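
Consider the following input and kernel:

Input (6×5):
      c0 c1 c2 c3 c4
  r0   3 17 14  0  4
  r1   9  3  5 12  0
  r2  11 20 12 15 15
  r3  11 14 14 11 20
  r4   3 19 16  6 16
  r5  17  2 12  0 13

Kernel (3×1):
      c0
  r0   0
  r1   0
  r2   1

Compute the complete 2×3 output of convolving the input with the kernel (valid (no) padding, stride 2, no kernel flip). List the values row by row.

11 12 15
3 16 16

Output[0,0]: The receptive field on the input at this output position is [3 / 9 / 11]. Elementwise product with the kernel and sum: 11·1.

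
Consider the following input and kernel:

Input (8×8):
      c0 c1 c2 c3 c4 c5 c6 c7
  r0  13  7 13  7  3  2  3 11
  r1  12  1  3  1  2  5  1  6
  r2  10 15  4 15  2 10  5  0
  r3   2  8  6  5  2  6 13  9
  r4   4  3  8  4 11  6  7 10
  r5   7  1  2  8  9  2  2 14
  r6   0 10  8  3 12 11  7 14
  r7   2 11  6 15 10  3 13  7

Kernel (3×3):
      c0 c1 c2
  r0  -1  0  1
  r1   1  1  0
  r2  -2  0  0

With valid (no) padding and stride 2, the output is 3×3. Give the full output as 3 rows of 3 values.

-7 -14 3
-4 -7 -11
12 -3 -17

Output[0,0]: The receptive field on the input at this output position is [13 7 13 / 12 1 3 / 10 15 4]. Elementwise product with the kernel and sum: 13·-1 + 13·1 + 12·1 + 1·1 + 10·-2.
Output[0,1]: The receptive field on the input at this output position is [13 7 3 / 3 1 2 / 4 15 2]. Elementwise product with the kernel and sum: 13·-1 + 3·1 + 3·1 + 1·1 + 4·-2.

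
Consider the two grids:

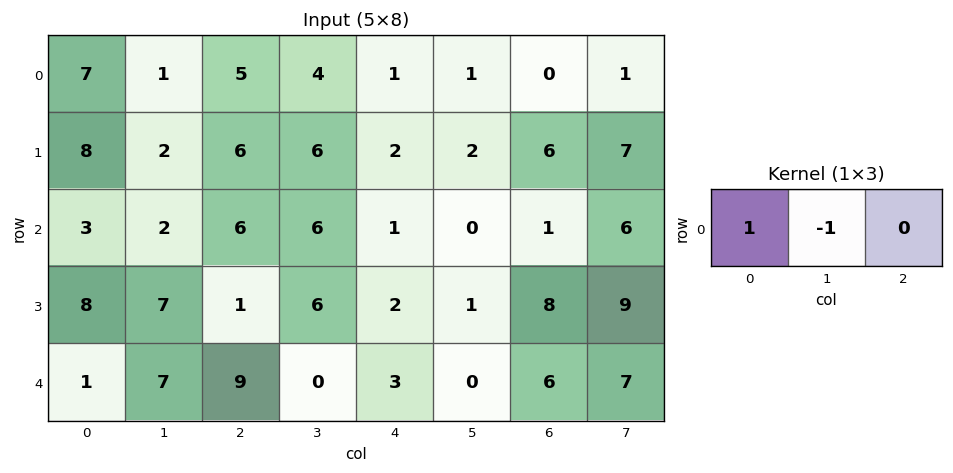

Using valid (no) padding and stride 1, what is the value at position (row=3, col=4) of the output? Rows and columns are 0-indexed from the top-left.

1

The receptive field on the input at this output position is [2 1 8]. Elementwise product with the kernel and sum: 2·1 + 1·-1.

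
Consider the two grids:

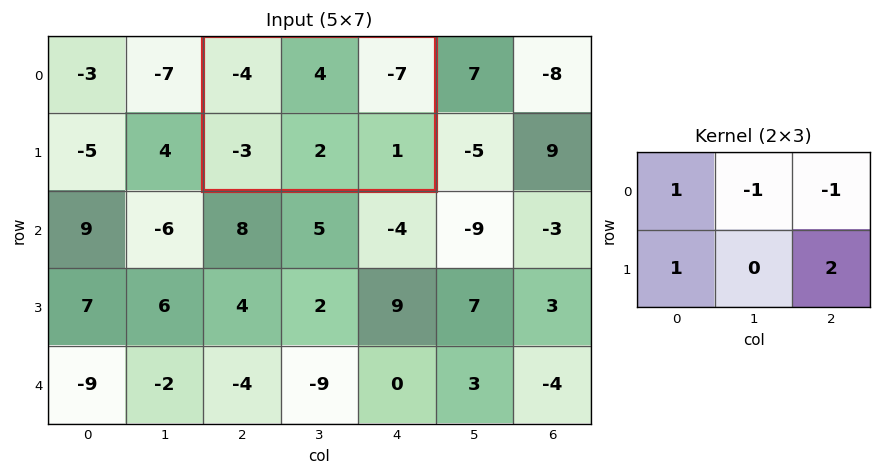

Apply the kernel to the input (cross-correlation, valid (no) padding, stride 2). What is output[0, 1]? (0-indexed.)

-2

The receptive field on the input at this output position is [-4 4 -7 / -3 2 1]. Elementwise product with the kernel and sum: -4·1 + 4·-1 + -7·-1 + -3·1 + 1·2.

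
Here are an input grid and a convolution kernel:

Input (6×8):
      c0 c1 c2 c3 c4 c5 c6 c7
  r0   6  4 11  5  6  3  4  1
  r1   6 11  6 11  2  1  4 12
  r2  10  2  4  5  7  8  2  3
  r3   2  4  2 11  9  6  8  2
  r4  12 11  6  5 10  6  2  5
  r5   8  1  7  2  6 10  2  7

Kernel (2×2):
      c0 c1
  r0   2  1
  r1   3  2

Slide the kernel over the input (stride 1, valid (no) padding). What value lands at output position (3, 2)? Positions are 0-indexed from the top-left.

The receptive field on the input at this output position is [2 11 / 6 5]. Elementwise product with the kernel and sum: 2·2 + 11·1 + 6·3 + 5·2.

43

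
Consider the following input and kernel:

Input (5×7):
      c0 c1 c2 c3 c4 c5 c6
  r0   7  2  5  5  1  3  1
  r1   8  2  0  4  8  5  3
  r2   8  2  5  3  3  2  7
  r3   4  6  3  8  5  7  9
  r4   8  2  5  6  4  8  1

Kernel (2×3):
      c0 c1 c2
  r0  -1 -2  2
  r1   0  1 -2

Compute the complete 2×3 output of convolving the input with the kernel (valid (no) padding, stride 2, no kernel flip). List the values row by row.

1 -25 -6
-2 -7 -4

Output[0,0]: The receptive field on the input at this output position is [7 2 5 / 8 2 0]. Elementwise product with the kernel and sum: 7·-1 + 2·-2 + 5·2 + 2·1 + 0·-2.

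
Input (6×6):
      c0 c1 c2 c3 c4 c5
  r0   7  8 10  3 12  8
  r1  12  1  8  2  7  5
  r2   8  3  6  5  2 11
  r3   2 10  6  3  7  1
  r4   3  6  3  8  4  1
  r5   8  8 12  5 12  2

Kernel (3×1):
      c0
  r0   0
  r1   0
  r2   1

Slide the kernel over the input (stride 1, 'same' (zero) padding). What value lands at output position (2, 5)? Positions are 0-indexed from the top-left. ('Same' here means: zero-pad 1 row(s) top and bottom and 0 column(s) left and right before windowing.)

1

The receptive field on the zero-padded input at this output position is [5 / 11 / 1]. Elementwise product with the kernel and sum: 1·1.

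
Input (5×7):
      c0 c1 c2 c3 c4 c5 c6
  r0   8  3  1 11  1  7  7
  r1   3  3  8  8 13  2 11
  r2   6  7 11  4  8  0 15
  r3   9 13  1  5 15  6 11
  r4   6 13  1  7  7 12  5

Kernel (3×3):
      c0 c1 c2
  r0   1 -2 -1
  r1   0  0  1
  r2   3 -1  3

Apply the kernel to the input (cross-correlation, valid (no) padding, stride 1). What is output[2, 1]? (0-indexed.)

The receptive field on the input at this output position is [7 11 4 / 13 1 5 / 13 1 7]. Elementwise product with the kernel and sum: 7·1 + 11·-2 + 4·-1 + 5·1 + 13·3 + 1·-1 + 7·3.

45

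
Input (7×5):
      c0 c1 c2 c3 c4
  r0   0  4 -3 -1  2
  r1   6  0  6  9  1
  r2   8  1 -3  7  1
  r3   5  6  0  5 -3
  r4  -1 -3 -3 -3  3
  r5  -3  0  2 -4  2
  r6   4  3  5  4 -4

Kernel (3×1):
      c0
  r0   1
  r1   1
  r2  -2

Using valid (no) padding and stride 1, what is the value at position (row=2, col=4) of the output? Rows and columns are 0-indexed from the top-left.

The receptive field on the input at this output position is [1 / -3 / 3]. Elementwise product with the kernel and sum: 1·1 + -3·1 + 3·-2.

-8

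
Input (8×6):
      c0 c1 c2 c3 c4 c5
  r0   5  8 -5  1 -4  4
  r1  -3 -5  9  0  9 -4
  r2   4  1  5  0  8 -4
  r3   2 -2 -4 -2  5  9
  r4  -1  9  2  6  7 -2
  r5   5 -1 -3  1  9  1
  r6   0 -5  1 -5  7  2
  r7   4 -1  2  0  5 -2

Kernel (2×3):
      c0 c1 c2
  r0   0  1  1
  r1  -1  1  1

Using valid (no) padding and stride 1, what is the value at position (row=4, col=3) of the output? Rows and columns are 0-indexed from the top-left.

14

The receptive field on the input at this output position is [6 7 -2 / 1 9 1]. Elementwise product with the kernel and sum: 7·1 + -2·1 + 1·-1 + 9·1 + 1·1.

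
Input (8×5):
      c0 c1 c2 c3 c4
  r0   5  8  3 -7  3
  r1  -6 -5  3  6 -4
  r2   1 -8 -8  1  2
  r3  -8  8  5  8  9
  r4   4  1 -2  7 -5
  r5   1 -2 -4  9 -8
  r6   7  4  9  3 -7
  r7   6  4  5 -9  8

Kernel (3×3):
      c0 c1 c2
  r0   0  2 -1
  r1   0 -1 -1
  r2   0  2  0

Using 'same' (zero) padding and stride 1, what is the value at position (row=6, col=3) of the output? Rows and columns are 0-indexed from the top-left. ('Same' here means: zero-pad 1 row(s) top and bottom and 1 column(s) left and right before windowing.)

The receptive field on the zero-padded input at this output position is [-4 9 -8 / 9 3 -7 / 5 -9 8]. Elementwise product with the kernel and sum: 9·2 + -8·-1 + 3·-1 + -7·-1 + -9·2.

12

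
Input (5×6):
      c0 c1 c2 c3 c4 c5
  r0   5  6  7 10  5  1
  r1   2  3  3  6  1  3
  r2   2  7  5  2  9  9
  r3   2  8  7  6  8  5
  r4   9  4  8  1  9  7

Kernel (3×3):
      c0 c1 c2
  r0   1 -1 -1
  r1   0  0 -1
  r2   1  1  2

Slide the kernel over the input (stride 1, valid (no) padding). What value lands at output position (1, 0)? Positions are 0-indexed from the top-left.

The receptive field on the input at this output position is [2 3 3 / 2 7 5 / 2 8 7]. Elementwise product with the kernel and sum: 2·1 + 3·-1 + 3·-1 + 5·-1 + 2·1 + 8·1 + 7·2.

15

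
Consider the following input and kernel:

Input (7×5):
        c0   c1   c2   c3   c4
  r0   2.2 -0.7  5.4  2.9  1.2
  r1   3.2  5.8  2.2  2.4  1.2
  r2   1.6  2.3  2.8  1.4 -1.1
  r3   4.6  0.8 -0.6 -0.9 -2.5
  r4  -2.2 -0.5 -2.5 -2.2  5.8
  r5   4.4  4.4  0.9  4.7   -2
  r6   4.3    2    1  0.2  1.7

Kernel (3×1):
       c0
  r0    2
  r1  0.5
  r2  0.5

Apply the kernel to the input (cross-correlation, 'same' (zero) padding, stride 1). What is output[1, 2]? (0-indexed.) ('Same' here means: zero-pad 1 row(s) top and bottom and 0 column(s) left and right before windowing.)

The receptive field on the zero-padded input at this output position is [5.4 / 2.2 / 2.8]. Elementwise product with the kernel and sum: 5.4·2 + 2.2·0.5 + 2.8·0.5.

13.3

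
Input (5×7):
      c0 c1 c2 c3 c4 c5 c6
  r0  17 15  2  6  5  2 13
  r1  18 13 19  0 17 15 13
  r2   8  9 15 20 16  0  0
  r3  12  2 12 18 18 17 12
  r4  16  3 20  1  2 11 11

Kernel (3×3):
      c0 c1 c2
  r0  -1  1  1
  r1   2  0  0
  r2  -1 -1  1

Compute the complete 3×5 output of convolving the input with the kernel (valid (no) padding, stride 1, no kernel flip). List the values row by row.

Output[0,0]: The receptive field on the input at this output position is [17 15 2 / 18 13 19 / 8 9 15]. Elementwise product with the kernel and sum: 17·-1 + 15·1 + 2·1 + 18·2 + 8·-1 + 9·-1 + 15·1.
Output[0,1]: The receptive field on the input at this output position is [15 2 6 / 13 19 0 / 9 15 20]. Elementwise product with the kernel and sum: 15·-1 + 2·1 + 6·1 + 13·2 + 9·-1 + 15·-1 + 20·1.

34 15 28 -35 28
28 28 16 53 20
41 8 26 40 18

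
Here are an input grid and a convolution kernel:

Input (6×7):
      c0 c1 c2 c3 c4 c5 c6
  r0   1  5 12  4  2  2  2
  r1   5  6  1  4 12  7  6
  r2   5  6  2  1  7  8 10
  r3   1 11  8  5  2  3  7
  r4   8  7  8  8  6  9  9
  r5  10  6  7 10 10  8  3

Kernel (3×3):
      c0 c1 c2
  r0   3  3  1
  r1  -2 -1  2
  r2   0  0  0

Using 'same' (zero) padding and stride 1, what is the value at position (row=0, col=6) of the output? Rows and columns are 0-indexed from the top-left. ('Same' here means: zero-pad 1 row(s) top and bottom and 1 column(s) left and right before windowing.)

The receptive field on the zero-padded input at this output position is [0 0 0 / 2 2 0 / 7 6 0]. Elementwise product with the kernel and sum: 0·3 + 0·3 + 0·1 + 2·-2 + 2·-1 + 0·2.

-6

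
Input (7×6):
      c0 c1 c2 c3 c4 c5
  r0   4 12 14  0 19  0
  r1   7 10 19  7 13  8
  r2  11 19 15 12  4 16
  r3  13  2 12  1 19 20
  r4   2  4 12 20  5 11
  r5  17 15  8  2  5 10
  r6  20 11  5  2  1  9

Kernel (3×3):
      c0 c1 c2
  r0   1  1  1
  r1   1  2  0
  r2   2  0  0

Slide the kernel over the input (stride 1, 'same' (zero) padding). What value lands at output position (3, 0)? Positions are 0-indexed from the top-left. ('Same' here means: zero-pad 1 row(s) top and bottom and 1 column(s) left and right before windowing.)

56

The receptive field on the zero-padded input at this output position is [0 11 19 / 0 13 2 / 0 2 4]. Elementwise product with the kernel and sum: 0·1 + 11·1 + 19·1 + 0·1 + 13·2 + 0·2.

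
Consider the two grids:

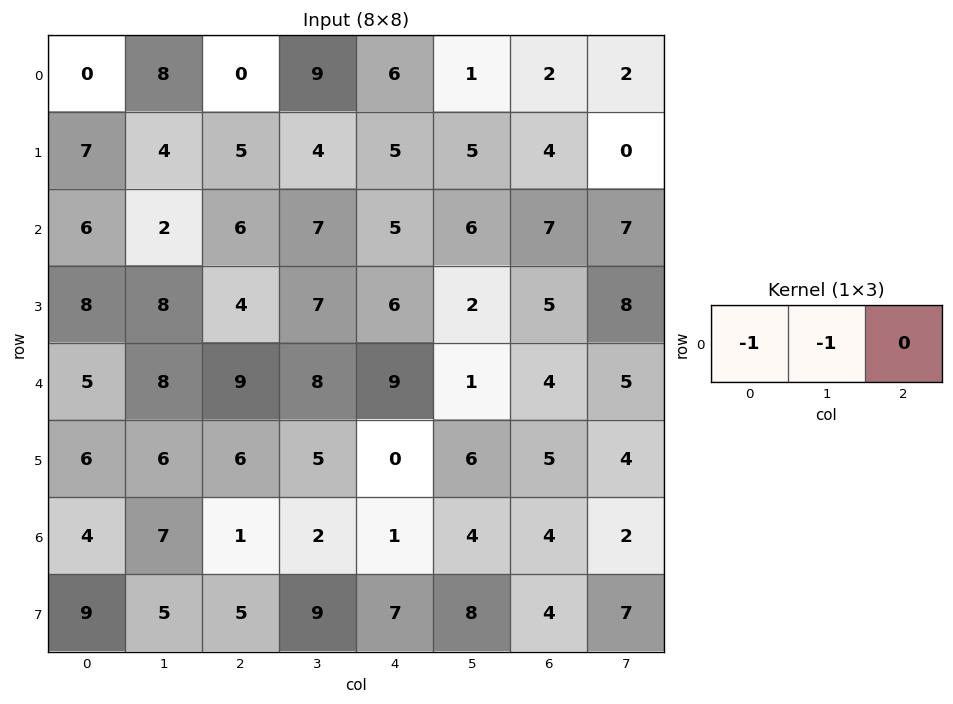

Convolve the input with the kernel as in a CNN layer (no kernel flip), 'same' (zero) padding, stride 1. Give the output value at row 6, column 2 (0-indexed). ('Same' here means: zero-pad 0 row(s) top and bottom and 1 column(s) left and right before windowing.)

The receptive field on the zero-padded input at this output position is [7 1 2]. Elementwise product with the kernel and sum: 7·-1 + 1·-1.

-8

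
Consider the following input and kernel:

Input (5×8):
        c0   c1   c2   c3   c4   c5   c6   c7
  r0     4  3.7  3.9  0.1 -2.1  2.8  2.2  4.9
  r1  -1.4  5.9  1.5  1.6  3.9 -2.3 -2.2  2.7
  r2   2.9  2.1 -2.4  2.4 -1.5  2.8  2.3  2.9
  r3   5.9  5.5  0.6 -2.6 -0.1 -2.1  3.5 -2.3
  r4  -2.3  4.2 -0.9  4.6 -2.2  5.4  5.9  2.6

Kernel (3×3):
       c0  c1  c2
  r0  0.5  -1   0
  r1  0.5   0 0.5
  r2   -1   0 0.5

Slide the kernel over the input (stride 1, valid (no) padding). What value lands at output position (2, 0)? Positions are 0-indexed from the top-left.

4.45

The receptive field on the input at this output position is [2.9 2.1 -2.4 / 5.9 5.5 0.6 / -2.3 4.2 -0.9]. Elementwise product with the kernel and sum: 2.9·0.5 + 2.1·-1 + 5.9·0.5 + 0.6·0.5 + -2.3·-1 + -0.9·0.5.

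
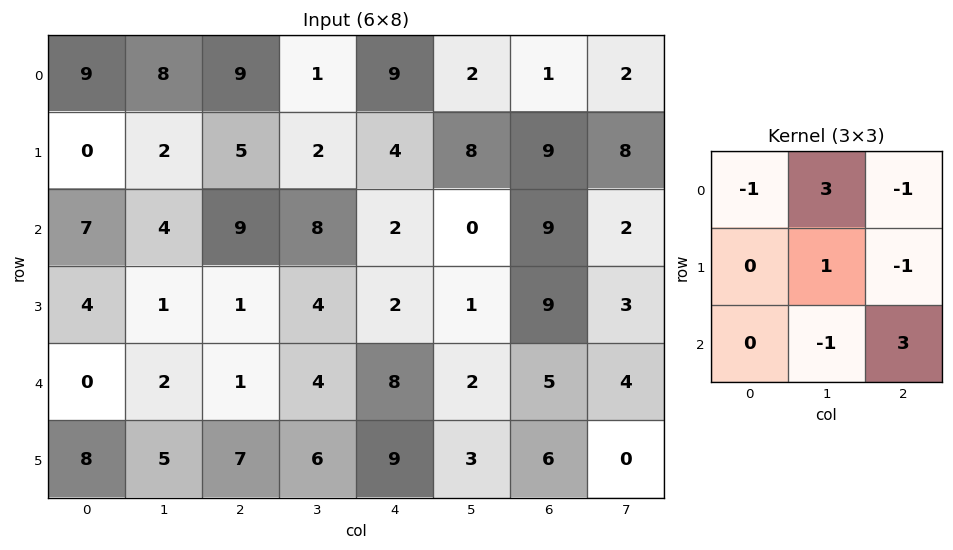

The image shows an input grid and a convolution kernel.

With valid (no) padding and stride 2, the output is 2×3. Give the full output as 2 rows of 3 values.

Output[0,0]: The receptive field on the input at this output position is [9 8 9 / 0 2 5 / 7 4 9]. Elementwise product with the kernel and sum: 9·-1 + 8·3 + 9·-1 + 2·1 + 5·-1 + 4·-1 + 9·3.

26 -19 22
-3 35 -6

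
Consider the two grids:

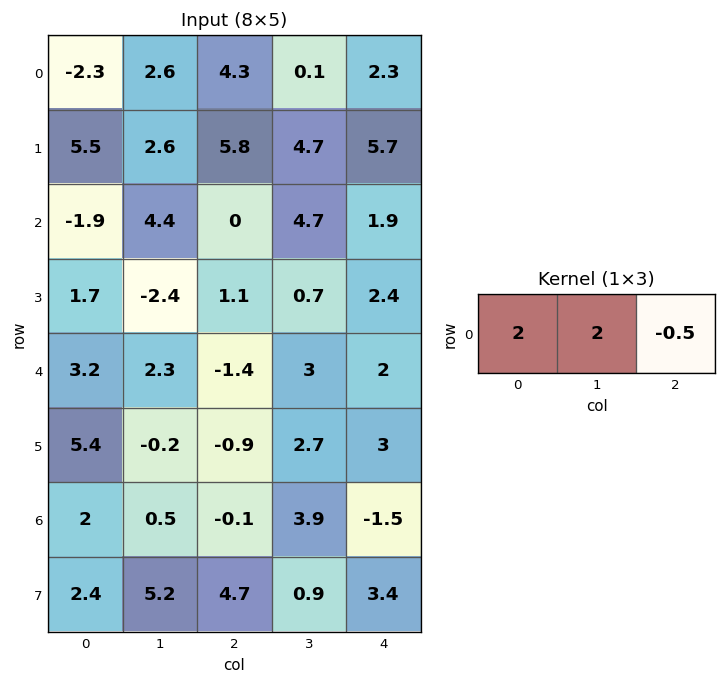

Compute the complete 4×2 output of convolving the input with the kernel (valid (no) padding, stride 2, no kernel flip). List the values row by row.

Output[0,0]: The receptive field on the input at this output position is [-2.3 2.6 4.3]. Elementwise product with the kernel and sum: -2.3·2 + 2.6·2 + 4.3·-0.5.
Output[0,1]: The receptive field on the input at this output position is [4.3 0.1 2.3]. Elementwise product with the kernel and sum: 4.3·2 + 0.1·2 + 2.3·-0.5.

-1.55 7.65
5 8.45
11.7 2.2
5.05 8.35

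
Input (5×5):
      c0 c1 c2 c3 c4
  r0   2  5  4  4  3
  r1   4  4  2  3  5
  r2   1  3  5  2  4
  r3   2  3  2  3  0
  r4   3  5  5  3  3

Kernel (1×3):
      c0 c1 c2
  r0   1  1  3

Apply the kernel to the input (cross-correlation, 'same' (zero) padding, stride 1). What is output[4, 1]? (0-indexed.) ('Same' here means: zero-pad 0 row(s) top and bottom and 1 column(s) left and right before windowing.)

The receptive field on the zero-padded input at this output position is [3 5 5]. Elementwise product with the kernel and sum: 3·1 + 5·1 + 5·3.

23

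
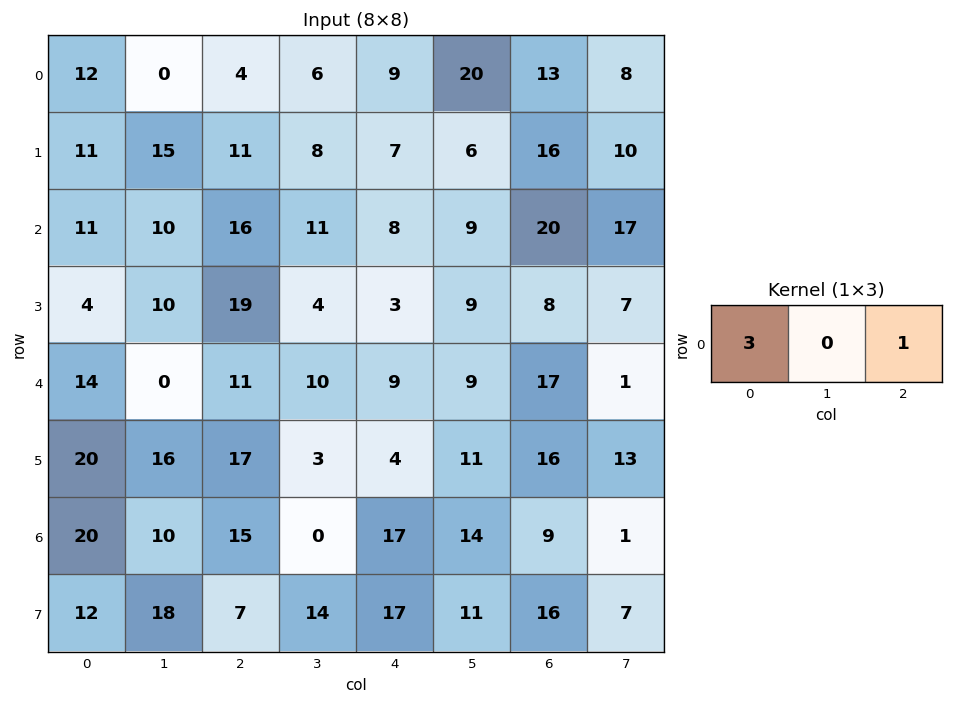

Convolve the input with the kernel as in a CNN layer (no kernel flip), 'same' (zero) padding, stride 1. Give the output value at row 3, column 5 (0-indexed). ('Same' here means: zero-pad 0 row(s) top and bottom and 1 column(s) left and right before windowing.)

The receptive field on the zero-padded input at this output position is [3 9 8]. Elementwise product with the kernel and sum: 3·3 + 8·1.

17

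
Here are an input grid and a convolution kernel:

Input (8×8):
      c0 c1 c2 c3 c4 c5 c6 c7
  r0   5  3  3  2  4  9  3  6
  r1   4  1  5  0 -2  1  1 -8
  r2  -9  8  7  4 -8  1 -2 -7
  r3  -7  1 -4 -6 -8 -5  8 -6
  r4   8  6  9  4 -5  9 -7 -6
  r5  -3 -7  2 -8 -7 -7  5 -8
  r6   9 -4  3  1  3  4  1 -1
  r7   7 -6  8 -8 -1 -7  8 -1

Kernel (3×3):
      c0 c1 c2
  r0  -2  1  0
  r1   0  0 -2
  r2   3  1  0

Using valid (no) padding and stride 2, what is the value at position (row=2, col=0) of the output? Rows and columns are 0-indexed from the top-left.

The receptive field on the input at this output position is [8 6 9 / -3 -7 2 / 9 -4 3]. Elementwise product with the kernel and sum: 8·-2 + 6·1 + 2·-2 + 9·3 + -4·1.

9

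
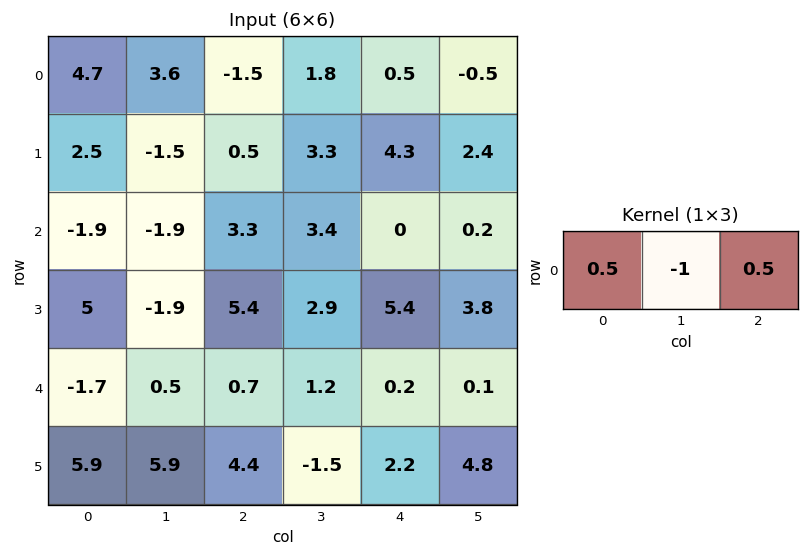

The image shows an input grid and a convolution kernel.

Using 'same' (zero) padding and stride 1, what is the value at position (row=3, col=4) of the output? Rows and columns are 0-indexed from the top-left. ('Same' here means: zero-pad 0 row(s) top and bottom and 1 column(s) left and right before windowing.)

-2.05

The receptive field on the zero-padded input at this output position is [2.9 5.4 3.8]. Elementwise product with the kernel and sum: 2.9·0.5 + 5.4·-1 + 3.8·0.5.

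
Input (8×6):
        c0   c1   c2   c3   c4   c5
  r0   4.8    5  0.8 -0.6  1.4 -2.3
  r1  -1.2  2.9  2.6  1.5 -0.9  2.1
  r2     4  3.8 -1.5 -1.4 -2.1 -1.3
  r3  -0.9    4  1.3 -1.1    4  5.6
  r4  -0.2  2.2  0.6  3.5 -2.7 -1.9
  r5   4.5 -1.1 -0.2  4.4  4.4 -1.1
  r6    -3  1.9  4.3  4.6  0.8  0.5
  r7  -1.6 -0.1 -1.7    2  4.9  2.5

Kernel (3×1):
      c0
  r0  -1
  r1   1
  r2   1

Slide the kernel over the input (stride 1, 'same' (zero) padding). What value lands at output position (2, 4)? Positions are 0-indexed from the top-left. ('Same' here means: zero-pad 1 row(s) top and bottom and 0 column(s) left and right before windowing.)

The receptive field on the zero-padded input at this output position is [-0.9 / -2.1 / 4]. Elementwise product with the kernel and sum: -0.9·-1 + -2.1·1 + 4·1.

2.8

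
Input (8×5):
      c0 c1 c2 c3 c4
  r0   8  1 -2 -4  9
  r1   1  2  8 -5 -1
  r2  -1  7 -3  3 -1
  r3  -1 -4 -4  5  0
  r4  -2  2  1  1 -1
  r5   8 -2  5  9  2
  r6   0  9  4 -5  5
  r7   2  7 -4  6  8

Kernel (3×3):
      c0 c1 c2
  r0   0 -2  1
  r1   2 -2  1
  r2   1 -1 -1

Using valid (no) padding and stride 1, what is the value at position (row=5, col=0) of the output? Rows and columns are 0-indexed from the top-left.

The receptive field on the input at this output position is [8 -2 5 / 0 9 4 / 2 7 -4]. Elementwise product with the kernel and sum: -2·-2 + 5·1 + 0·2 + 9·-2 + 4·1 + 2·1 + 7·-1 + -4·-1.

-6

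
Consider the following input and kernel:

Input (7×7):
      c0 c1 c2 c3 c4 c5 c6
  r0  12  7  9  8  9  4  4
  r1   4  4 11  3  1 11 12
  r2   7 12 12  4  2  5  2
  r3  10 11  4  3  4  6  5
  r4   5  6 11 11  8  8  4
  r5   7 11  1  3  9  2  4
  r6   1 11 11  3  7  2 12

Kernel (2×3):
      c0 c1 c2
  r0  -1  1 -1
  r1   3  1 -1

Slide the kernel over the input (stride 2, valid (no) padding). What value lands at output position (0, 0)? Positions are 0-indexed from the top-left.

-9

The receptive field on the input at this output position is [12 7 9 / 4 4 11]. Elementwise product with the kernel and sum: 12·-1 + 7·1 + 9·-1 + 4·3 + 4·1 + 11·-1.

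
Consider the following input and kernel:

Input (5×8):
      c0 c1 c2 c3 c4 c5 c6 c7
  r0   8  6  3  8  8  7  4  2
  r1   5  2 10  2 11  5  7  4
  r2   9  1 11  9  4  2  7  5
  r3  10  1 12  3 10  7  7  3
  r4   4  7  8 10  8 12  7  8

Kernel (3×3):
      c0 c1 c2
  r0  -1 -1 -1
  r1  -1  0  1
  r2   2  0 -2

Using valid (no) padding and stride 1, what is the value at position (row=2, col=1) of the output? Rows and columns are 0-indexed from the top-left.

-25

The receptive field on the input at this output position is [1 11 9 / 1 12 3 / 7 8 10]. Elementwise product with the kernel and sum: 1·-1 + 11·-1 + 9·-1 + 1·-1 + 3·1 + 7·2 + 10·-2.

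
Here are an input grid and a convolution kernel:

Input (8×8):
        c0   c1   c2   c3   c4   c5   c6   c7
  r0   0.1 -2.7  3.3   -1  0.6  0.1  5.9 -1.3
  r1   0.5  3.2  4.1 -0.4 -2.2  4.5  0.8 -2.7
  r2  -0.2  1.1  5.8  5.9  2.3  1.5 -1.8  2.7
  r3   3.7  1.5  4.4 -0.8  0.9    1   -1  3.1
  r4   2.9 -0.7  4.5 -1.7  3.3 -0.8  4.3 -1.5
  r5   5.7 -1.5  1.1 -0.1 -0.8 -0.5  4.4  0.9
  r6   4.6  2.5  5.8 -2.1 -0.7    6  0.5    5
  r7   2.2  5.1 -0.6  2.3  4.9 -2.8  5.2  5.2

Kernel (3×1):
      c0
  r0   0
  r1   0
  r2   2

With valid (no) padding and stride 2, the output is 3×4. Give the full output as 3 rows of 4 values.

-0.4 11.6 4.6 -3.6
5.8 9 6.6 8.6
9.2 11.6 -1.4 1

Output[0,0]: The receptive field on the input at this output position is [0.1 / 0.5 / -0.2]. Elementwise product with the kernel and sum: -0.2·2.
Output[0,1]: The receptive field on the input at this output position is [3.3 / 4.1 / 5.8]. Elementwise product with the kernel and sum: 5.8·2.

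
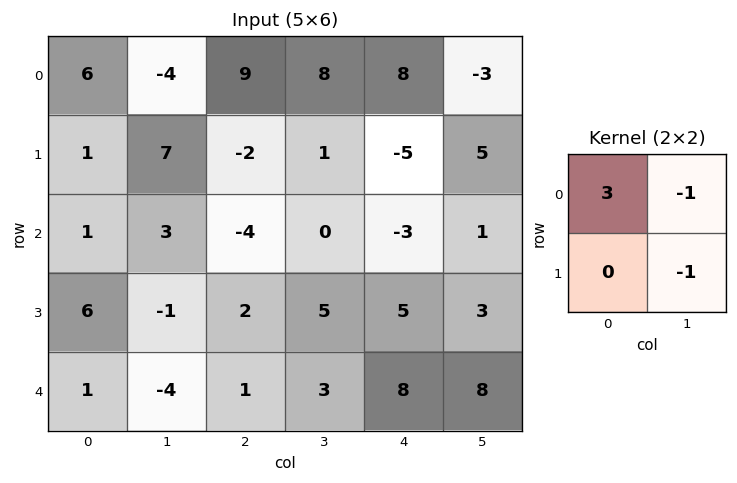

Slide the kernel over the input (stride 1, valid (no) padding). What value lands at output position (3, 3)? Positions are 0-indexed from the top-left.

The receptive field on the input at this output position is [5 5 / 3 8]. Elementwise product with the kernel and sum: 5·3 + 5·-1 + 8·-1.

2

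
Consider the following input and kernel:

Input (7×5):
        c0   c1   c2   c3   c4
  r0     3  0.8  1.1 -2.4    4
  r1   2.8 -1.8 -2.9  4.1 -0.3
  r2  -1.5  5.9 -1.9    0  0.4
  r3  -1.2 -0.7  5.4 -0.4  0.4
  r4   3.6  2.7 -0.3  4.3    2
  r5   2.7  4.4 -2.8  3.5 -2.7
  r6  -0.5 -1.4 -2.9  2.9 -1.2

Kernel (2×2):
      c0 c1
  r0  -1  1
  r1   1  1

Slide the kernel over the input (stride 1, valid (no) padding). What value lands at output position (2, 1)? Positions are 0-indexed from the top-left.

The receptive field on the input at this output position is [5.9 -1.9 / -0.7 5.4]. Elementwise product with the kernel and sum: 5.9·-1 + -1.9·1 + -0.7·1 + 5.4·1.

-3.1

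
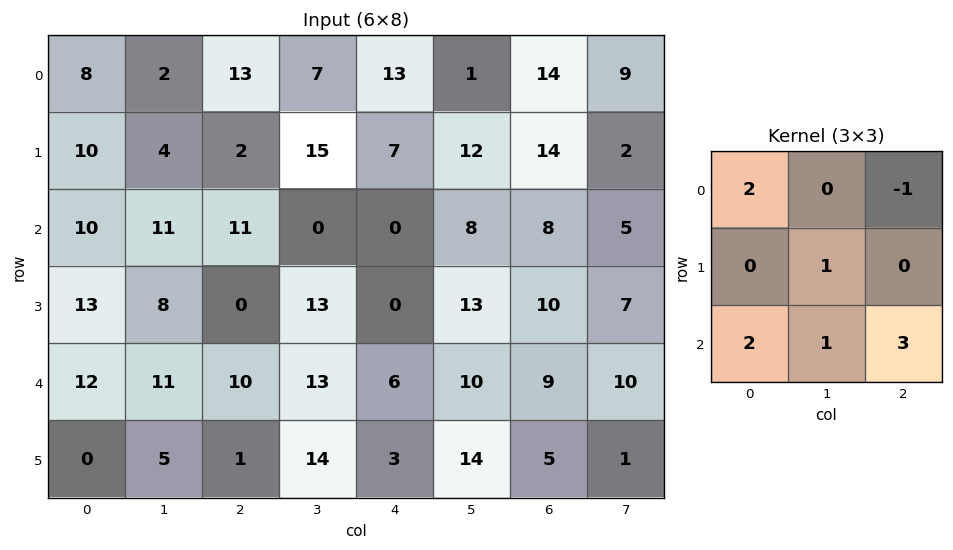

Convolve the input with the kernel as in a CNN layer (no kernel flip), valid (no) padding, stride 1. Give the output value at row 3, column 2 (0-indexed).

38

The receptive field on the input at this output position is [0 13 0 / 10 13 6 / 1 14 3]. Elementwise product with the kernel and sum: 0·2 + 0·-1 + 13·1 + 1·2 + 14·1 + 3·3.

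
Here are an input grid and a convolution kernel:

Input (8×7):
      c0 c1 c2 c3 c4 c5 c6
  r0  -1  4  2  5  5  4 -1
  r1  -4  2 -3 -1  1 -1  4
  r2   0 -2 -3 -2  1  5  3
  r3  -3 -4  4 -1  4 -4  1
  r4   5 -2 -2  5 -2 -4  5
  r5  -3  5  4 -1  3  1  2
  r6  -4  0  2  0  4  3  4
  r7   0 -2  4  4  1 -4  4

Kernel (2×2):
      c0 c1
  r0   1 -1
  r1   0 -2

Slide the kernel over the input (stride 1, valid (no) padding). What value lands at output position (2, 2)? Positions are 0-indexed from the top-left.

1

The receptive field on the input at this output position is [-3 -2 / 4 -1]. Elementwise product with the kernel and sum: -3·1 + -2·-1 + -1·-2.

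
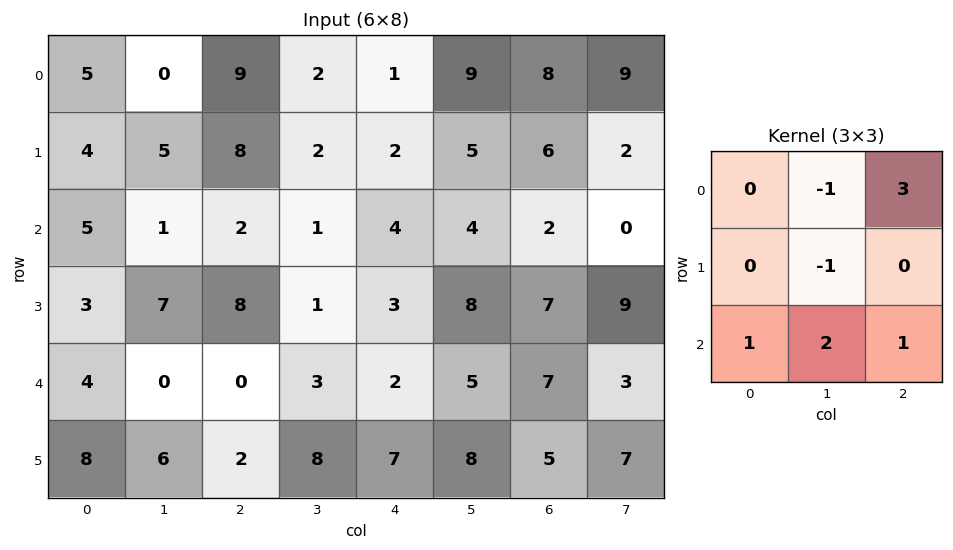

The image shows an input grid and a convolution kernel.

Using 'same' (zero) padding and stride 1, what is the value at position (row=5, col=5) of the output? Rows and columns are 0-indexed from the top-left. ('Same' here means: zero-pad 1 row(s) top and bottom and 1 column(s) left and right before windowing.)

The receptive field on the zero-padded input at this output position is [2 5 7 / 7 8 5 / 0 0 0]. Elementwise product with the kernel and sum: 5·-1 + 7·3 + 8·-1 + 0·1 + 0·2 + 0·1.

8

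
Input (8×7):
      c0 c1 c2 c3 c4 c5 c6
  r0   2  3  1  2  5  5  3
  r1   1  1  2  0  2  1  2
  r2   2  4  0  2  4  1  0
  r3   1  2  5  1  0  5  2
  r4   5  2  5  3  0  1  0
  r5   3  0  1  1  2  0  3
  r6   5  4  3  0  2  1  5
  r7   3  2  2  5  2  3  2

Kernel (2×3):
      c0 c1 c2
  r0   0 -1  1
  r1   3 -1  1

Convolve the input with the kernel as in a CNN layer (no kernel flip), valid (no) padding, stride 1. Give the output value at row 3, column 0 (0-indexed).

The receptive field on the input at this output position is [1 2 5 / 5 2 5]. Elementwise product with the kernel and sum: 2·-1 + 5·1 + 5·3 + 2·-1 + 5·1.

21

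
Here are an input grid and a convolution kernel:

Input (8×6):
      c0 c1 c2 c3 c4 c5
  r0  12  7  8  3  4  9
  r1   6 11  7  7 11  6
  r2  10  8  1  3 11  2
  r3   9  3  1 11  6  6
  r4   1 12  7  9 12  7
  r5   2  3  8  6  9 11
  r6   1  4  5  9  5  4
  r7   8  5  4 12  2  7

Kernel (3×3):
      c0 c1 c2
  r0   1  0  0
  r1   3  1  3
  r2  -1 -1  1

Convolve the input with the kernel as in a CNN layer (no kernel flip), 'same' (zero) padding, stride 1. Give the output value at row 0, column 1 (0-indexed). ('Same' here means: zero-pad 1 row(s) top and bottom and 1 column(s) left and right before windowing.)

57

The receptive field on the zero-padded input at this output position is [0 0 0 / 12 7 8 / 6 11 7]. Elementwise product with the kernel and sum: 0·1 + 12·3 + 7·1 + 8·3 + 6·-1 + 11·-1 + 7·1.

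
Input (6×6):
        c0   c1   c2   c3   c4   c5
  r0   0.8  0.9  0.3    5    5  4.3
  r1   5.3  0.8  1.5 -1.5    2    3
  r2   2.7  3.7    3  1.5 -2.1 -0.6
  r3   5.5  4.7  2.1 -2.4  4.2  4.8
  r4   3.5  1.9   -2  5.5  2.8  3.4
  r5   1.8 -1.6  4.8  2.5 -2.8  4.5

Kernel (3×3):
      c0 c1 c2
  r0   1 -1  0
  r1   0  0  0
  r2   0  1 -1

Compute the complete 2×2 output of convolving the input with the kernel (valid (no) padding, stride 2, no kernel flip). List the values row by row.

Output[0,0]: The receptive field on the input at this output position is [0.8 0.9 0.3 / 5.3 0.8 1.5 / 2.7 3.7 3]. Elementwise product with the kernel and sum: 0.8·1 + 0.9·-1 + 3.7·1 + 3·-1.
Output[0,1]: The receptive field on the input at this output position is [0.3 5 5 / 1.5 -1.5 2 / 3 1.5 -2.1]. Elementwise product with the kernel and sum: 0.3·1 + 5·-1 + 1.5·1 + -2.1·-1.

0.6 -1.1
2.9 4.2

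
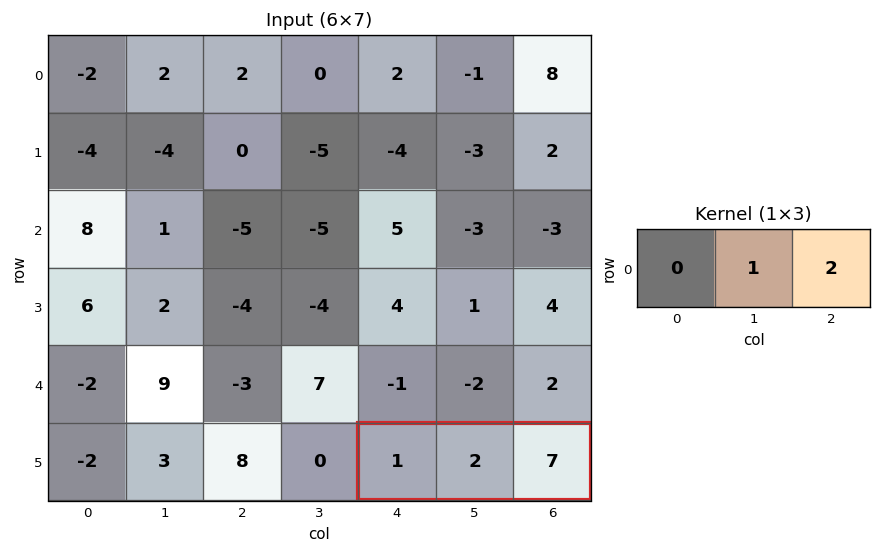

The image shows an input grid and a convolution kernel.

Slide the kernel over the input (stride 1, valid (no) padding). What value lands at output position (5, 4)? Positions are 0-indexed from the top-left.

The receptive field on the input at this output position is [1 2 7]. Elementwise product with the kernel and sum: 2·1 + 7·2.

16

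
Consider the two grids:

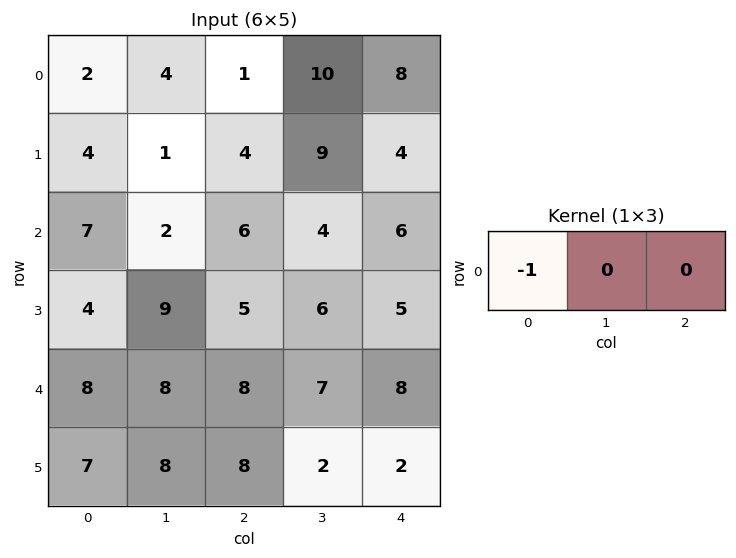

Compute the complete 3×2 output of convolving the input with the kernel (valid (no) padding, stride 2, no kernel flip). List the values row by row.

Output[0,0]: The receptive field on the input at this output position is [2 4 1]. Elementwise product with the kernel and sum: 2·-1.

-2 -1
-7 -6
-8 -8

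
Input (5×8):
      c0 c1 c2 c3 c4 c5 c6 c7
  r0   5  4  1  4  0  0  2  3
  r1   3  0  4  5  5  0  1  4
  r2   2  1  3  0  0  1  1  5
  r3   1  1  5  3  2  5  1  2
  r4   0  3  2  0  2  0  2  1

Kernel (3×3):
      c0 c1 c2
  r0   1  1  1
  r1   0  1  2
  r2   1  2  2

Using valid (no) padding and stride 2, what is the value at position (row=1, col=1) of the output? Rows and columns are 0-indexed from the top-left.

16

The receptive field on the input at this output position is [3 0 0 / 5 3 2 / 2 0 2]. Elementwise product with the kernel and sum: 3·1 + 0·1 + 0·1 + 3·1 + 2·2 + 2·1 + 0·2 + 2·2.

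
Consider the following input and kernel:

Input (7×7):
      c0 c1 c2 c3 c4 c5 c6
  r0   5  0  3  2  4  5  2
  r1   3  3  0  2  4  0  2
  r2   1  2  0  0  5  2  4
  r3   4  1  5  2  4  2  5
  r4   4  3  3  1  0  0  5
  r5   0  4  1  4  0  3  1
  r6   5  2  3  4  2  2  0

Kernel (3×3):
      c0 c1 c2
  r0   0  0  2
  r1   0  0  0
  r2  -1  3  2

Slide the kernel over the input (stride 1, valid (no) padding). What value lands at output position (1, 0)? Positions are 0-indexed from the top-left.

The receptive field on the input at this output position is [3 3 0 / 1 2 0 / 4 1 5]. Elementwise product with the kernel and sum: 0·2 + 4·-1 + 1·3 + 5·2.

9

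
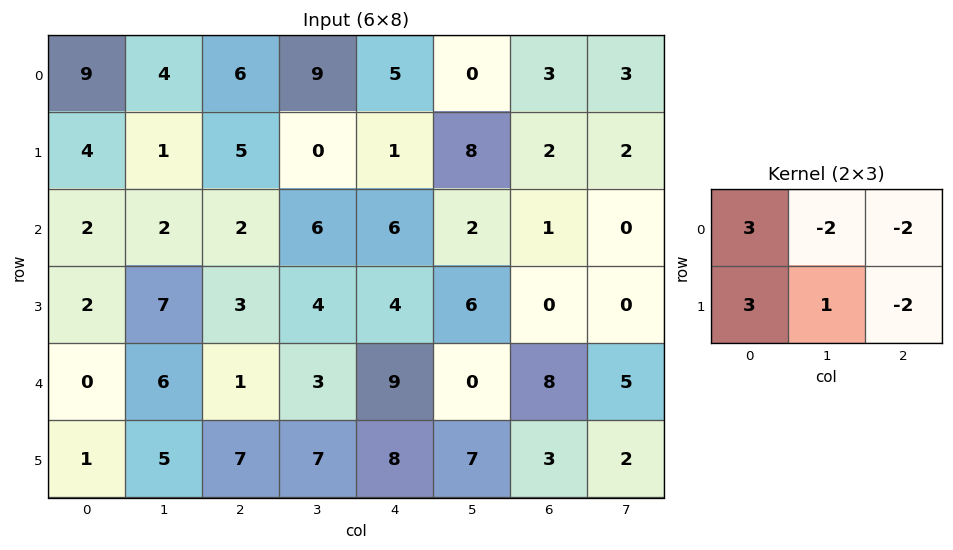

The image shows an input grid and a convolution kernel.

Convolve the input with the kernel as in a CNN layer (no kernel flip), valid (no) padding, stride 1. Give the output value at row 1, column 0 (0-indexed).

The receptive field on the input at this output position is [4 1 5 / 2 2 2]. Elementwise product with the kernel and sum: 4·3 + 1·-2 + 5·-2 + 2·3 + 2·1 + 2·-2.

4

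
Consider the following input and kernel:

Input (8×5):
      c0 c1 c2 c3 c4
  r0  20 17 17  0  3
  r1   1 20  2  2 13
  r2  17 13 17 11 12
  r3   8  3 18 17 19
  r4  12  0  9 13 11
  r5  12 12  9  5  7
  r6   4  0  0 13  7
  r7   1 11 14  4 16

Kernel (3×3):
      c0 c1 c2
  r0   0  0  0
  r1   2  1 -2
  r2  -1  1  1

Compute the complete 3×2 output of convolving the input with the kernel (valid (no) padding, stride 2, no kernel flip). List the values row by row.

Output[0,0]: The receptive field on the input at this output position is [20 17 17 / 1 20 2 / 17 13 17]. Elementwise product with the kernel and sum: 1·2 + 20·1 + 2·-2 + 17·-1 + 13·1 + 17·1.

31 -14
-20 30
14 29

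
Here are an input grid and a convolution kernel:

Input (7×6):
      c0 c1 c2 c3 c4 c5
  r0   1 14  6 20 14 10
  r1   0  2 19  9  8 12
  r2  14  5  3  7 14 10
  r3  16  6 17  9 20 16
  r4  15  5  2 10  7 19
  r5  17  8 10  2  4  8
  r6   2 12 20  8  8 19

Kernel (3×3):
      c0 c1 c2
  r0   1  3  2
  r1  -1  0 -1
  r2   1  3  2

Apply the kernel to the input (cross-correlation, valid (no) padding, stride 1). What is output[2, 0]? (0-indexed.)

36

The receptive field on the input at this output position is [14 5 3 / 16 6 17 / 15 5 2]. Elementwise product with the kernel and sum: 14·1 + 5·3 + 3·2 + 16·-1 + 17·-1 + 15·1 + 5·3 + 2·2.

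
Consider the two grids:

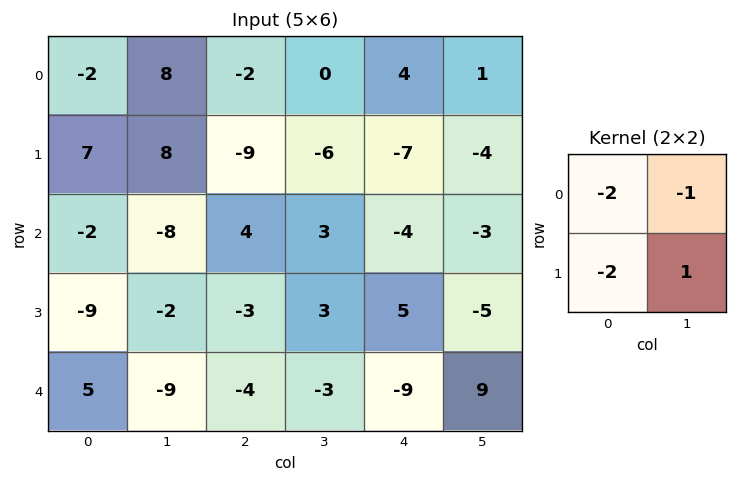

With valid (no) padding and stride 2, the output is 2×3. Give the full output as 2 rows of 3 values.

-10 16 1
28 -2 -4

Output[0,0]: The receptive field on the input at this output position is [-2 8 / 7 8]. Elementwise product with the kernel and sum: -2·-2 + 8·-1 + 7·-2 + 8·1.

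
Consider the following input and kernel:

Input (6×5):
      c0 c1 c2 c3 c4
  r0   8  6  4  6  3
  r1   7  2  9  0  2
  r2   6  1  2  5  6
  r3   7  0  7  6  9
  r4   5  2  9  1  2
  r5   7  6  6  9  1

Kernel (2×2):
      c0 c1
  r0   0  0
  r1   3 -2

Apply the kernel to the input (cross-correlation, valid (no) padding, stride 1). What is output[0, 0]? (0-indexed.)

17

The receptive field on the input at this output position is [8 6 / 7 2]. Elementwise product with the kernel and sum: 7·3 + 2·-2.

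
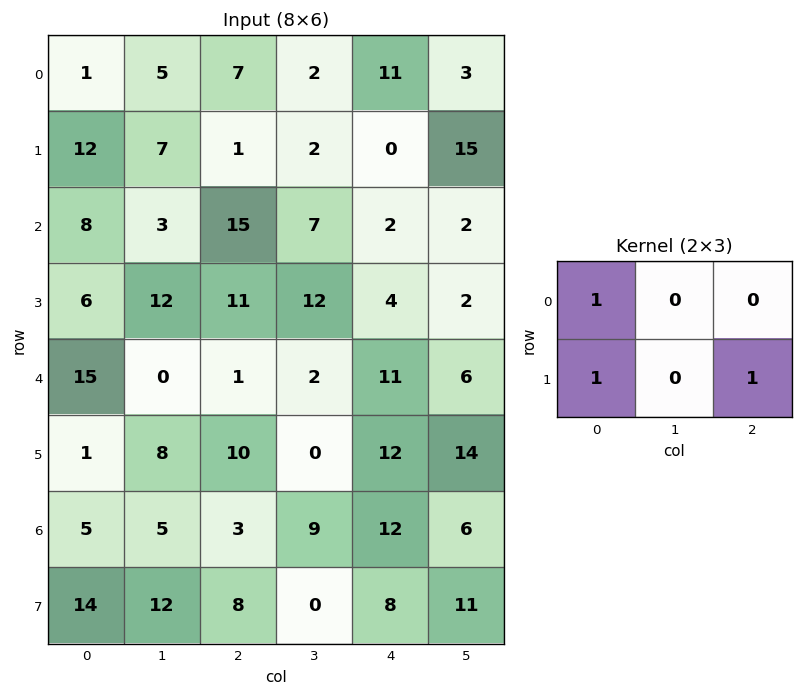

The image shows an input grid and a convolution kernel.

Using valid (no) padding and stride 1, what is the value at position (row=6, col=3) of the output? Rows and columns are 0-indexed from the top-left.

The receptive field on the input at this output position is [9 12 6 / 0 8 11]. Elementwise product with the kernel and sum: 9·1 + 0·1 + 11·1.

20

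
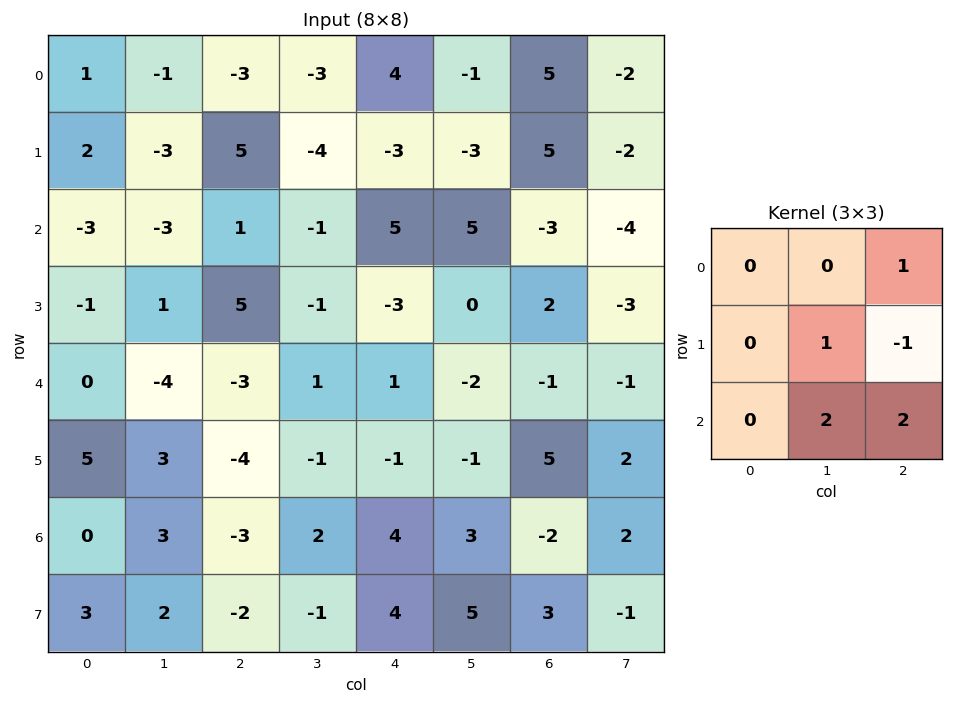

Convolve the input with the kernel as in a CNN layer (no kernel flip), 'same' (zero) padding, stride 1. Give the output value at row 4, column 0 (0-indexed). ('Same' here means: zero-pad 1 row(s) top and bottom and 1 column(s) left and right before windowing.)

The receptive field on the zero-padded input at this output position is [0 -1 1 / 0 0 -4 / 0 5 3]. Elementwise product with the kernel and sum: 1·1 + 0·1 + -4·-1 + 5·2 + 3·2.

21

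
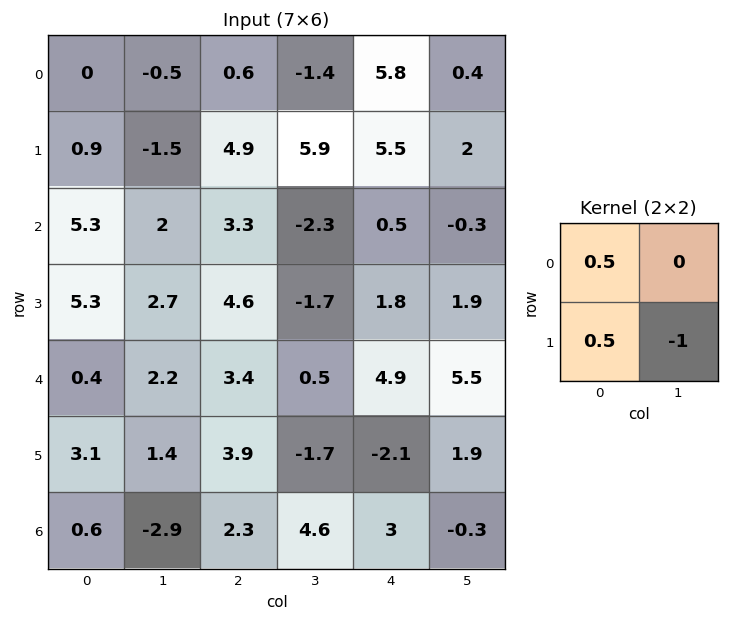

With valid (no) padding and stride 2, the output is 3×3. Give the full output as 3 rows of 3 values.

1.95 -3.15 3.65
2.6 5.65 -0.75
0.35 5.35 -0.5

Output[0,0]: The receptive field on the input at this output position is [0 -0.5 / 0.9 -1.5]. Elementwise product with the kernel and sum: 0·0.5 + 0.9·0.5 + -1.5·-1.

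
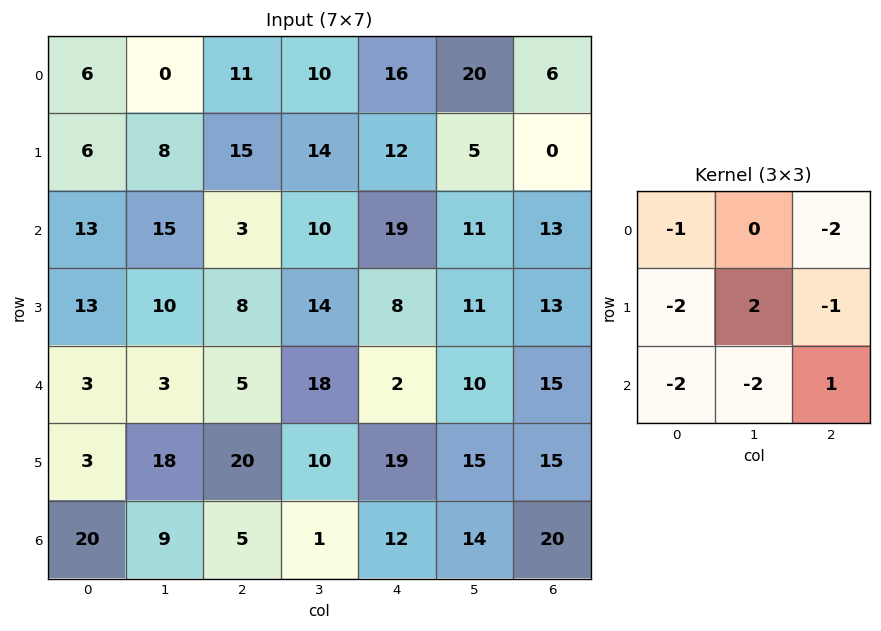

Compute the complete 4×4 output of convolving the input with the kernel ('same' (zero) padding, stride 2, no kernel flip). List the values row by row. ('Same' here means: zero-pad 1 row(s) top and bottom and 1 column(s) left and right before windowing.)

Output[0,0]: The receptive field on the zero-padded input at this output position is [0 0 0 / 0 6 0 / 0 6 8]. Elementwise product with the kernel and sum: 0·-1 + 0·-2 + 0·-2 + 6·2 + 0·-1 + 0·-2 + 6·-2 + 8·1.
Output[0,1]: The receptive field on the zero-padded input at this output position is [0 0 0 / 0 11 10 / 8 15 14]. Elementwise product with the kernel and sum: 0·-1 + 0·-2 + 0·-2 + 11·2 + 10·-1 + 8·-2 + 15·-2 + 14·1.

8 -20 -55 -38
-21 -92 -50 -49
-5 -118 -121 -61
-5 -47 -32 -3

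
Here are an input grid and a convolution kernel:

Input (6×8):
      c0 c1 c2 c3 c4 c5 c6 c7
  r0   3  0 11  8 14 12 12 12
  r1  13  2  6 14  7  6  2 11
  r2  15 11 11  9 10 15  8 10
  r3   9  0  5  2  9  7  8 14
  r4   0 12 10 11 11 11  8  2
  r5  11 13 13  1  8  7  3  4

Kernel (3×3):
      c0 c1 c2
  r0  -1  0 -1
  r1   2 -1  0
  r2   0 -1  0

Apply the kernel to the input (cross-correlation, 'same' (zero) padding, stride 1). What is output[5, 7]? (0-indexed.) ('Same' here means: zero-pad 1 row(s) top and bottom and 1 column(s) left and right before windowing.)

The receptive field on the zero-padded input at this output position is [8 2 0 / 3 4 0 / 0 0 0]. Elementwise product with the kernel and sum: 8·-1 + 0·-1 + 3·2 + 4·-1 + 0·-1.

-6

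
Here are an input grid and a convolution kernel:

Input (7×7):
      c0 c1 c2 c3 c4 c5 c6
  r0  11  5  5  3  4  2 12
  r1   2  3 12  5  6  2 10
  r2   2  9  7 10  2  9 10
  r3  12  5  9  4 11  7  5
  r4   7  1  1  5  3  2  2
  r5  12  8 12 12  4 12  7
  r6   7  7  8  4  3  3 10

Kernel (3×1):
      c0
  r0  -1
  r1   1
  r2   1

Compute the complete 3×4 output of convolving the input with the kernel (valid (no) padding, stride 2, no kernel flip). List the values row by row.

Output[0,0]: The receptive field on the input at this output position is [11 / 2 / 2]. Elementwise product with the kernel and sum: 11·-1 + 2·1 + 2·1.
Output[0,1]: The receptive field on the input at this output position is [5 / 12 / 7]. Elementwise product with the kernel and sum: 5·-1 + 12·1 + 7·1.

-7 14 4 8
17 3 12 -3
12 19 4 15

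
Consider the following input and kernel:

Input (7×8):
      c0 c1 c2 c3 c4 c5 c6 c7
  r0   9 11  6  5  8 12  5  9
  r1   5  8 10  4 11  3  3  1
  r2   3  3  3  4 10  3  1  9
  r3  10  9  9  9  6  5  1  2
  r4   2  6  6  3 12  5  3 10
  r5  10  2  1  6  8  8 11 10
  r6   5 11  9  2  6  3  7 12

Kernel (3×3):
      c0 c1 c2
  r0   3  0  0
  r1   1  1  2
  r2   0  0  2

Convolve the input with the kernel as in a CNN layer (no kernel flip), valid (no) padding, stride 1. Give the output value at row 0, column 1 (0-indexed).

The receptive field on the input at this output position is [11 6 5 / 8 10 4 / 3 3 4]. Elementwise product with the kernel and sum: 11·3 + 8·1 + 10·1 + 4·2 + 4·2.

67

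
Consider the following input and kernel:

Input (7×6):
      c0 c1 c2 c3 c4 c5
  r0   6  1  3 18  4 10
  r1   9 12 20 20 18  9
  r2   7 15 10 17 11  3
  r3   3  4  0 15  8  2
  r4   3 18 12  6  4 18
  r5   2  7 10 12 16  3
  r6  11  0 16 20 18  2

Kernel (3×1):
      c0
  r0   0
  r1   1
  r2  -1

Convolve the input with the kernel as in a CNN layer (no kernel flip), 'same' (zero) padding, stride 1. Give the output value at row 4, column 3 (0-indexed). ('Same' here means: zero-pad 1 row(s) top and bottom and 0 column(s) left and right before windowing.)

The receptive field on the zero-padded input at this output position is [15 / 6 / 12]. Elementwise product with the kernel and sum: 6·1 + 12·-1.

-6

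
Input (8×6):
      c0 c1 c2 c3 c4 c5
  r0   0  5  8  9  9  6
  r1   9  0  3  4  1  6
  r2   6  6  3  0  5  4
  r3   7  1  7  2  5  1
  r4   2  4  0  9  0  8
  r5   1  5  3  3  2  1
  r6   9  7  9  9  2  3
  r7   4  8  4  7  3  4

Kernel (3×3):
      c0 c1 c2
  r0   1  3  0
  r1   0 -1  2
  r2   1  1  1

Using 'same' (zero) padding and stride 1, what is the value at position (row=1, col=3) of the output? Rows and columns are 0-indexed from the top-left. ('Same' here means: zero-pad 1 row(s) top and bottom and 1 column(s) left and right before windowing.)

The receptive field on the zero-padded input at this output position is [8 9 9 / 3 4 1 / 3 0 5]. Elementwise product with the kernel and sum: 8·1 + 9·3 + 4·-1 + 1·2 + 3·1 + 0·1 + 5·1.

41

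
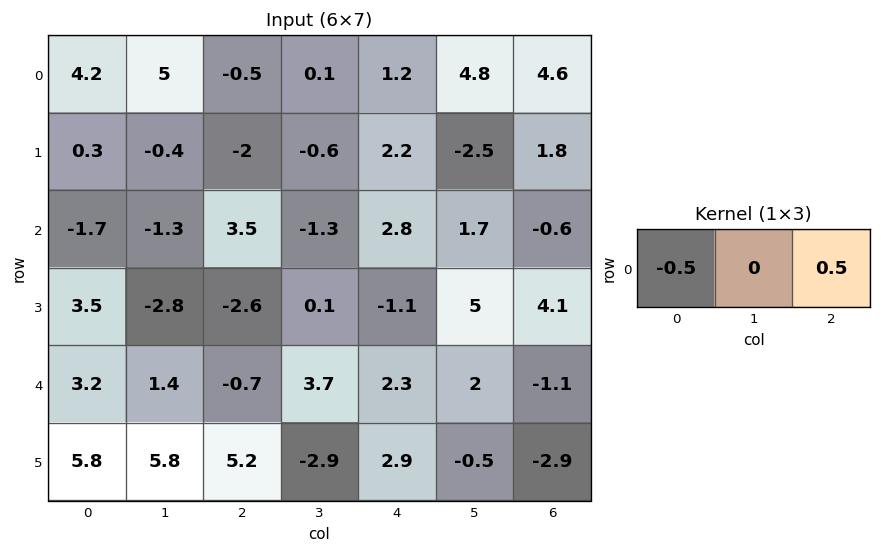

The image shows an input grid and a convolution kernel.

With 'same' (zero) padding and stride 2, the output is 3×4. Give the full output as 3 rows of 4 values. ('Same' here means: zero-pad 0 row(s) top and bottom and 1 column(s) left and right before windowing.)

Output[0,0]: The receptive field on the zero-padded input at this output position is [0 4.2 5]. Elementwise product with the kernel and sum: 0·-0.5 + 5·0.5.
Output[0,1]: The receptive field on the zero-padded input at this output position is [5 -0.5 0.1]. Elementwise product with the kernel and sum: 5·-0.5 + 0.1·0.5.

2.5 -2.45 2.35 -2.4
-0.65 0 1.5 -0.85
0.7 1.15 -0.85 -1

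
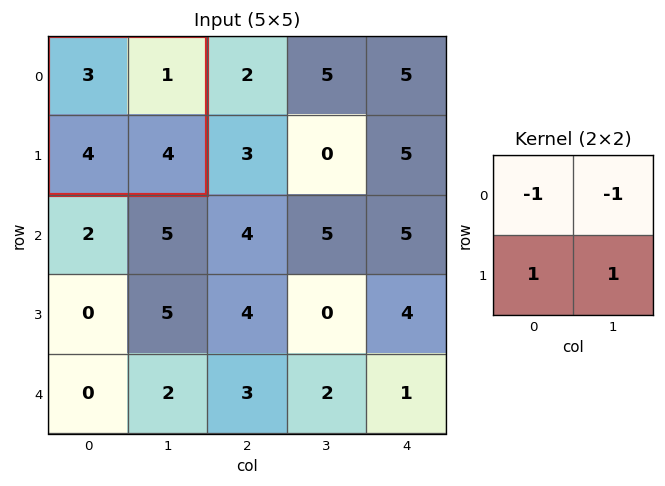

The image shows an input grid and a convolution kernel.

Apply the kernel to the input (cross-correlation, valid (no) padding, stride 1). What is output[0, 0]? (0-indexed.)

The receptive field on the input at this output position is [3 1 / 4 4]. Elementwise product with the kernel and sum: 3·-1 + 1·-1 + 4·1 + 4·1.

4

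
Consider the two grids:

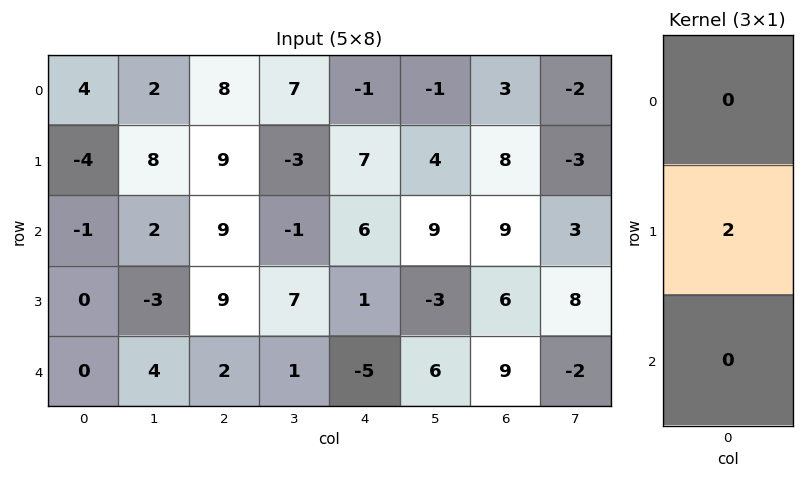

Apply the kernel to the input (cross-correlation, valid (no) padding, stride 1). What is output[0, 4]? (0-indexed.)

14

The receptive field on the input at this output position is [-1 / 7 / 6]. Elementwise product with the kernel and sum: 7·2.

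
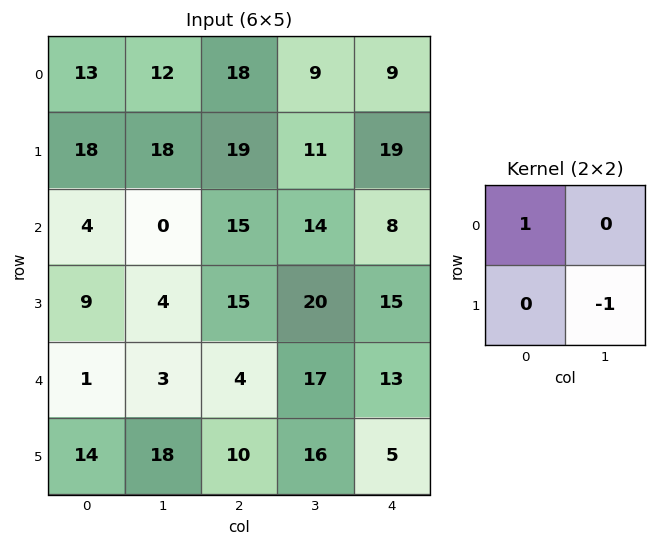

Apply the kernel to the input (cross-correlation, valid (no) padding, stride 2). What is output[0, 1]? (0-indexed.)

7

The receptive field on the input at this output position is [18 9 / 19 11]. Elementwise product with the kernel and sum: 18·1 + 11·-1.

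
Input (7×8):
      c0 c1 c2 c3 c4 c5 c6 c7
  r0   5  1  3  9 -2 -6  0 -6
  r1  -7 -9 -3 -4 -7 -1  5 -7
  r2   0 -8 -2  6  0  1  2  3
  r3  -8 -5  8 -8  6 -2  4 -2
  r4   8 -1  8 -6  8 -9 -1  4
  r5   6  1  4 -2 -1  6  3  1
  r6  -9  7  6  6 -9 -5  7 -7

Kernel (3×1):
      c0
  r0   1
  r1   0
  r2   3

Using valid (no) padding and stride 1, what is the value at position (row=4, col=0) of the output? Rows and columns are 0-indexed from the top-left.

The receptive field on the input at this output position is [8 / 6 / -9]. Elementwise product with the kernel and sum: 8·1 + -9·3.

-19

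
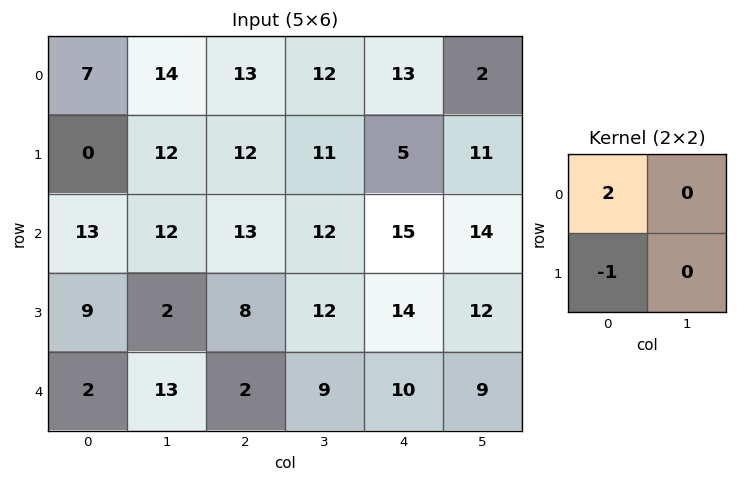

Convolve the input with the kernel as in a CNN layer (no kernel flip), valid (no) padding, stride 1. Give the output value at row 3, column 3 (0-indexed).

15

The receptive field on the input at this output position is [12 14 / 9 10]. Elementwise product with the kernel and sum: 12·2 + 9·-1.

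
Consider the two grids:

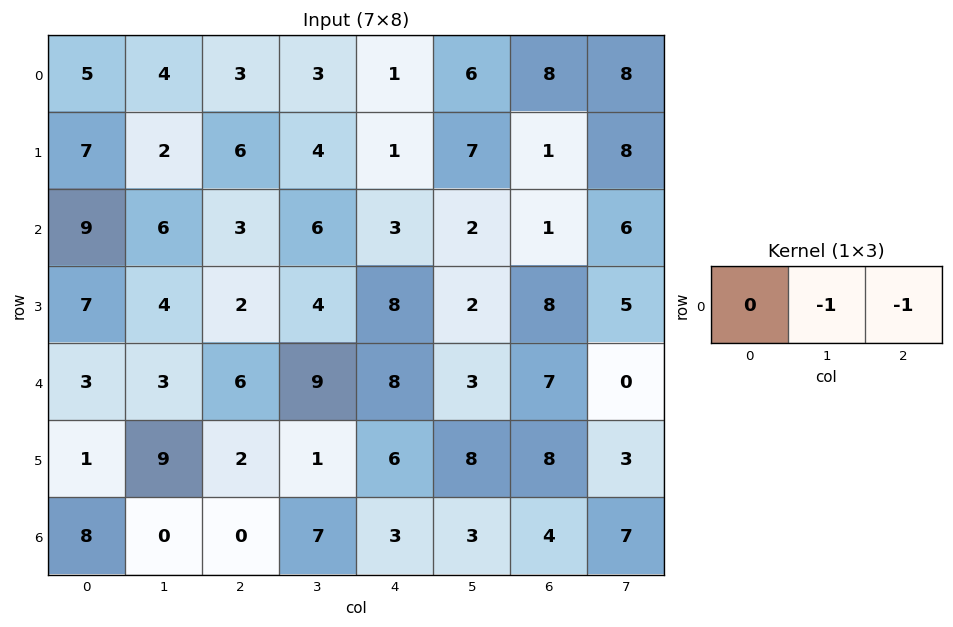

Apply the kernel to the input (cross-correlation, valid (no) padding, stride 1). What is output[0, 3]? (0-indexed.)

The receptive field on the input at this output position is [3 1 6]. Elementwise product with the kernel and sum: 1·-1 + 6·-1.

-7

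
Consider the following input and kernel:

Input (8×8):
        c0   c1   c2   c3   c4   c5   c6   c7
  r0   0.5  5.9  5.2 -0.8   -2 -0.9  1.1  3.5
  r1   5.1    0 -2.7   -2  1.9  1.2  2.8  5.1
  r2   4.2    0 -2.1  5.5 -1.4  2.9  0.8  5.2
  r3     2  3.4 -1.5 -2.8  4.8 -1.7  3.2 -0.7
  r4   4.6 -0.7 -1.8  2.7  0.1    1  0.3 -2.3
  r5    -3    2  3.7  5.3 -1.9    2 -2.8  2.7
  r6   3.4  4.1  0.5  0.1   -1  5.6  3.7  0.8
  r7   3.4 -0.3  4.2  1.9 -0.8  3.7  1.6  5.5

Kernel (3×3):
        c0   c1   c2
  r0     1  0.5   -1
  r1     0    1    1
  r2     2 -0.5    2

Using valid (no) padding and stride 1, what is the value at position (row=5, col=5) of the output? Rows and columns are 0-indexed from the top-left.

20

The receptive field on the input at this output position is [2 -2.8 2.7 / 5.6 3.7 0.8 / 3.7 1.6 5.5]. Elementwise product with the kernel and sum: 2·1 + -2.8·0.5 + 2.7·-1 + 3.7·1 + 0.8·1 + 3.7·2 + 1.6·-0.5 + 5.5·2.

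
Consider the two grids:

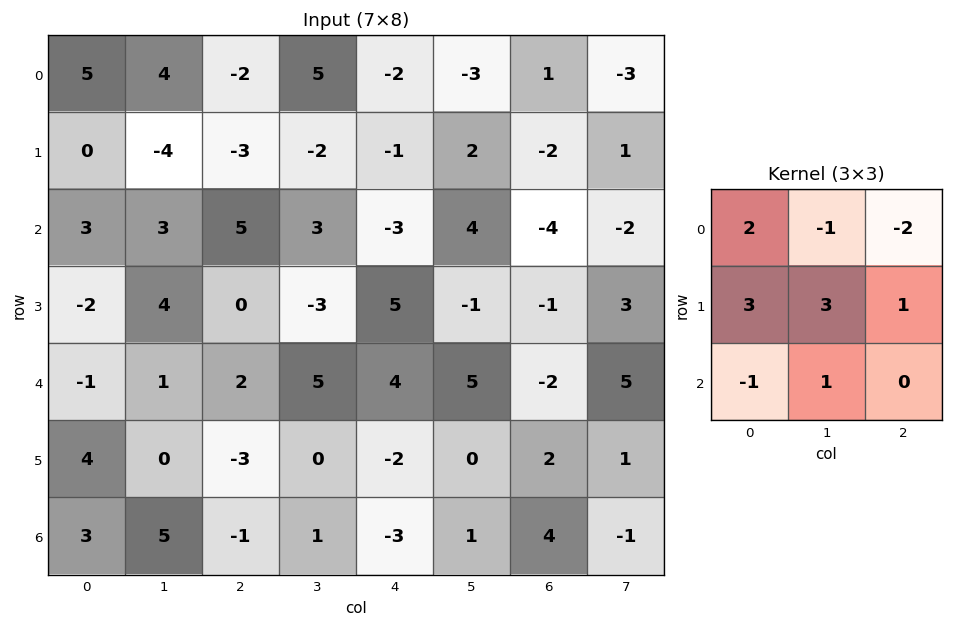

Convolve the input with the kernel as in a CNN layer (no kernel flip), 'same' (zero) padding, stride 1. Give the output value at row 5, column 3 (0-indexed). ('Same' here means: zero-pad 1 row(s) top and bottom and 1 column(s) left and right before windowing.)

The receptive field on the zero-padded input at this output position is [2 5 4 / -3 0 -2 / -1 1 -3]. Elementwise product with the kernel and sum: 2·2 + 5·-1 + 4·-2 + -3·3 + 0·3 + -2·1 + -1·-1 + 1·1.

-18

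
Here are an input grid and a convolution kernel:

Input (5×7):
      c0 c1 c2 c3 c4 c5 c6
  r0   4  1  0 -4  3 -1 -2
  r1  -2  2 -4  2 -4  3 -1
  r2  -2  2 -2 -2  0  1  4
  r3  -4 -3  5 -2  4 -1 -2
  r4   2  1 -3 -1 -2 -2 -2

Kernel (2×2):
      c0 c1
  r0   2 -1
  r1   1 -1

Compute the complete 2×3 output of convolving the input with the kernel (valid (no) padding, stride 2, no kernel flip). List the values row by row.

3 -2 0
-7 5 4

Output[0,0]: The receptive field on the input at this output position is [4 1 / -2 2]. Elementwise product with the kernel and sum: 4·2 + 1·-1 + -2·1 + 2·-1.
Output[0,1]: The receptive field on the input at this output position is [0 -4 / -4 2]. Elementwise product with the kernel and sum: 0·2 + -4·-1 + -4·1 + 2·-1.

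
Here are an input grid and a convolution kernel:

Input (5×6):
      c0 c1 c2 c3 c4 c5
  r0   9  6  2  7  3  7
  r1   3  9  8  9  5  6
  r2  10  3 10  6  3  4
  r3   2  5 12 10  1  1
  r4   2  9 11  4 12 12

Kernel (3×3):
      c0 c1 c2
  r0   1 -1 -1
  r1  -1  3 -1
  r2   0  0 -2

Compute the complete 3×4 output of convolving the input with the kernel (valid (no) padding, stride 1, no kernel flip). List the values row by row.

-3 -9 0 -11
-49 -7 -3 -5
-24 0 -6 -33

Output[0,0]: The receptive field on the input at this output position is [9 6 2 / 3 9 8 / 10 3 10]. Elementwise product with the kernel and sum: 9·1 + 6·-1 + 2·-1 + 3·-1 + 9·3 + 8·-1 + 10·-2.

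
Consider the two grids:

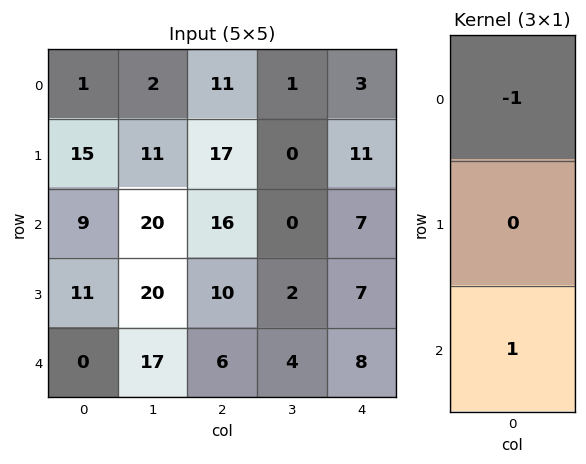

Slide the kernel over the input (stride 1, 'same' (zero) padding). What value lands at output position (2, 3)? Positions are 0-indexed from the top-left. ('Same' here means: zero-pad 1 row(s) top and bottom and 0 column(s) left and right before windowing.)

The receptive field on the zero-padded input at this output position is [0 / 0 / 2]. Elementwise product with the kernel and sum: 0·-1 + 2·1.

2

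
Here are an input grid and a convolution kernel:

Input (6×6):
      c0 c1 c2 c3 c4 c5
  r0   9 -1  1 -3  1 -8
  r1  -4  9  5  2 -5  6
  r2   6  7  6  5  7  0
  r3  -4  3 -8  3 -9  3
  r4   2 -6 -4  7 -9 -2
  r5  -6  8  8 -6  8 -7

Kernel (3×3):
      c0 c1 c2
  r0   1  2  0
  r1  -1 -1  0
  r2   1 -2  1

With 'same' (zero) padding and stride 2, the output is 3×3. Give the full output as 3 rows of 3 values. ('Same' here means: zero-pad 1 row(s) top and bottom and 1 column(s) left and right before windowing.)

8 1 20
-3 28 4
10 -17 -42

Output[0,0]: The receptive field on the zero-padded input at this output position is [0 0 0 / 0 9 -1 / 0 -4 9]. Elementwise product with the kernel and sum: 0·1 + 0·2 + 0·-1 + 9·-1 + 0·1 + -4·-2 + 9·1.
Output[0,1]: The receptive field on the zero-padded input at this output position is [0 0 0 / -1 1 -3 / 9 5 2]. Elementwise product with the kernel and sum: 0·1 + 0·2 + -1·-1 + 1·-1 + 9·1 + 5·-2 + 2·1.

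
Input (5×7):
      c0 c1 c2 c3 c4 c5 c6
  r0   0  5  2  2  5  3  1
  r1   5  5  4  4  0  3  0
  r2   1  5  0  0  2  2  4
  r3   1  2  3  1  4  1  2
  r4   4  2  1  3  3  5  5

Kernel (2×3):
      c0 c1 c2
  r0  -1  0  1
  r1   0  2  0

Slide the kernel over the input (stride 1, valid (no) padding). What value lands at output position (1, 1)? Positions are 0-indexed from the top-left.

The receptive field on the input at this output position is [5 4 4 / 5 0 0]. Elementwise product with the kernel and sum: 5·-1 + 4·1 + 0·2.

-1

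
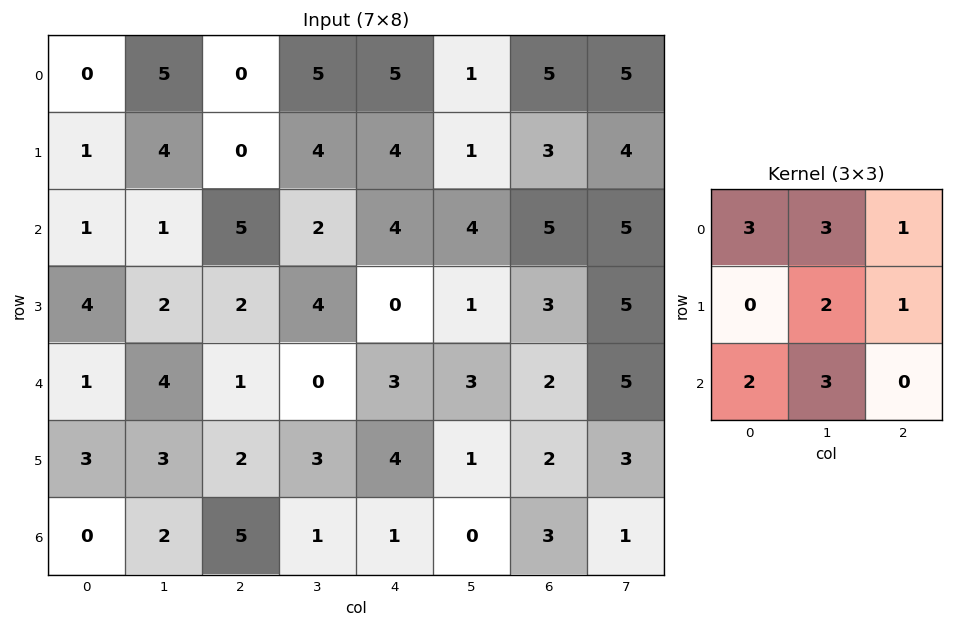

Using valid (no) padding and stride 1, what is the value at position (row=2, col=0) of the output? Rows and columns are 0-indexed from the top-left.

The receptive field on the input at this output position is [1 1 5 / 4 2 2 / 1 4 1]. Elementwise product with the kernel and sum: 1·3 + 1·3 + 5·1 + 2·2 + 2·1 + 1·2 + 4·3.

31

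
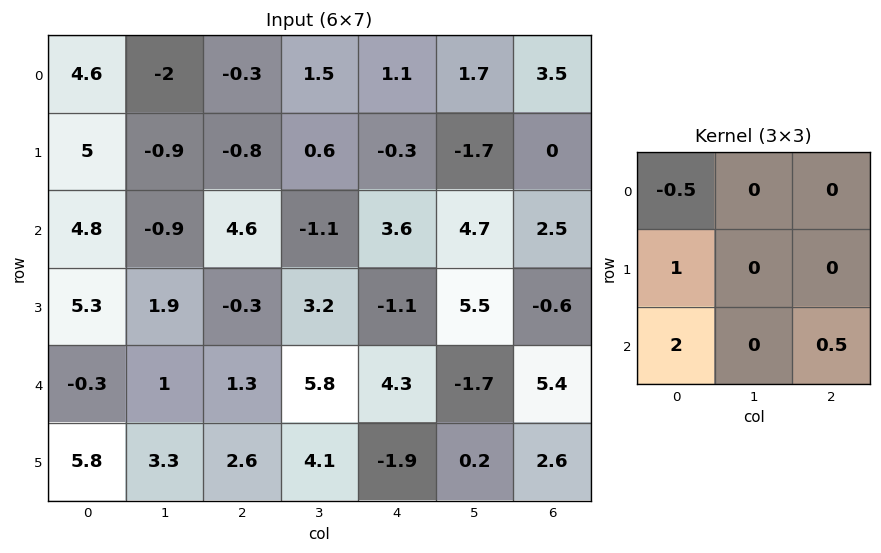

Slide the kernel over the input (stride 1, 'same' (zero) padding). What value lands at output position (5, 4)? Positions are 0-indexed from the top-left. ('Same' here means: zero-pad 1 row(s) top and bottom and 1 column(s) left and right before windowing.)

1.2

The receptive field on the zero-padded input at this output position is [5.8 4.3 -1.7 / 4.1 -1.9 0.2 / 0 0 0]. Elementwise product with the kernel and sum: 5.8·-0.5 + 4.1·1 + 0·2 + 0·0.5.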